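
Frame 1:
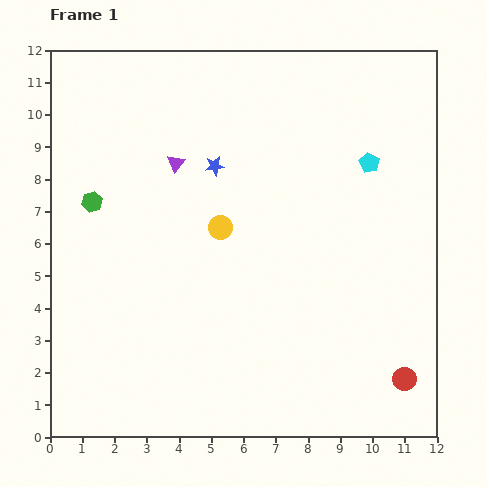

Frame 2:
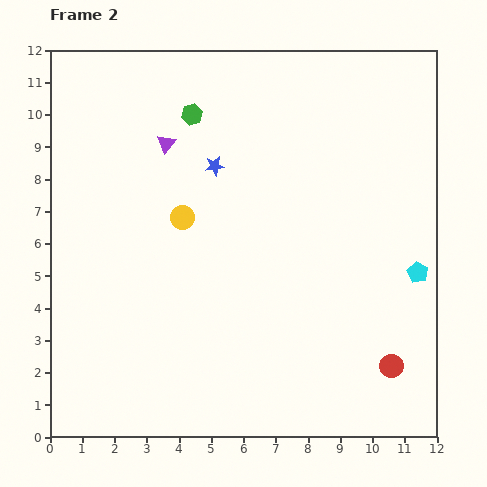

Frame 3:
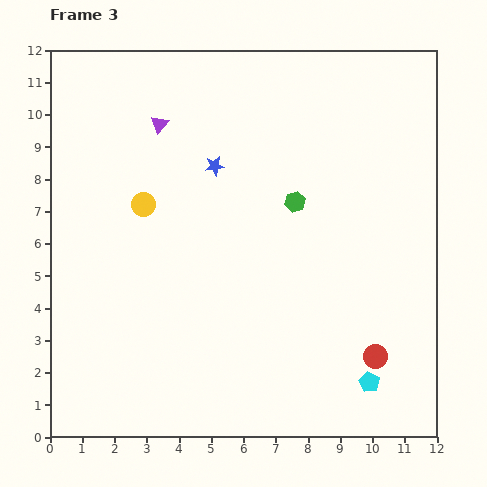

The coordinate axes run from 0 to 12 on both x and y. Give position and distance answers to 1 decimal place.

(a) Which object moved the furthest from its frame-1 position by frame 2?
the green hexagon

(moved 4.1; next 3.7)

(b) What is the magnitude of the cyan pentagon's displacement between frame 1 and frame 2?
3.7

The cyan pentagon moved from (9.9, 8.5) to (11.4, 5.1), a distance of √(1.5² + 3.4²) ≈ 3.7.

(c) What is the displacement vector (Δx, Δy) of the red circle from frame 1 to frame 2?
(-0.4, 0.4)

The red circle was at (11.0, 1.8) in frame 1 and (10.6, 2.2) in frame 2.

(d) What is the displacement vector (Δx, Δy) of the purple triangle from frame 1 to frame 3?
(-0.5, 1.2)

The purple triangle was at (3.9, 8.5) in frame 1 and (3.4, 9.7) in frame 3.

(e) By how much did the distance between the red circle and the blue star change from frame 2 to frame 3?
-0.6

Distance in frame 2: 8.3. Distance in frame 3: 7.7.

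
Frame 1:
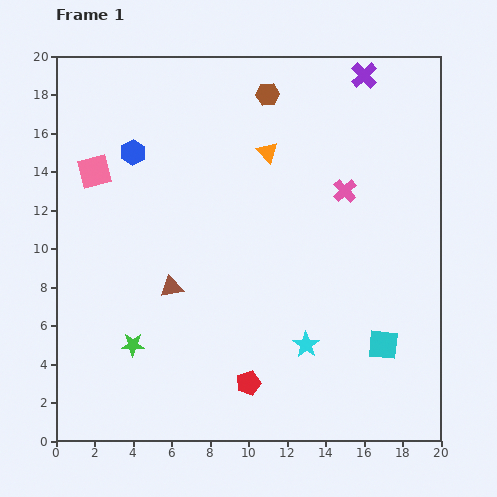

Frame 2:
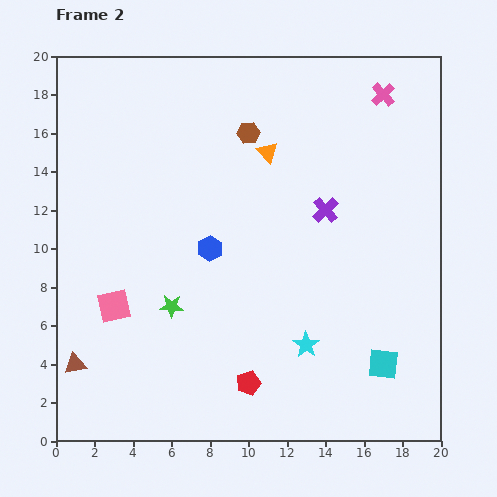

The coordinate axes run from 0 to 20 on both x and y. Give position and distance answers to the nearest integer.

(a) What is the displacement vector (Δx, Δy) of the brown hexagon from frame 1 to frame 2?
(-1, -2)

The brown hexagon was at (11, 18) in frame 1 and (10, 16) in frame 2.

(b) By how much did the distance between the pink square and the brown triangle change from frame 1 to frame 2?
-3

Distance in frame 1: 7. Distance in frame 2: 4.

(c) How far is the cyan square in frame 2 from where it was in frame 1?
1

The cyan square moved from (17, 5) to (17, 4), a distance of √(0² + 1²) ≈ 1.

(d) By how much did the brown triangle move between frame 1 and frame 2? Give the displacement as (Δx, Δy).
(-5, -4)

The brown triangle was at (6, 8) in frame 1 and (1, 4) in frame 2.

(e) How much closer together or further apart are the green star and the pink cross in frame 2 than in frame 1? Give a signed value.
+2

Distance in frame 1: 14. Distance in frame 2: 16.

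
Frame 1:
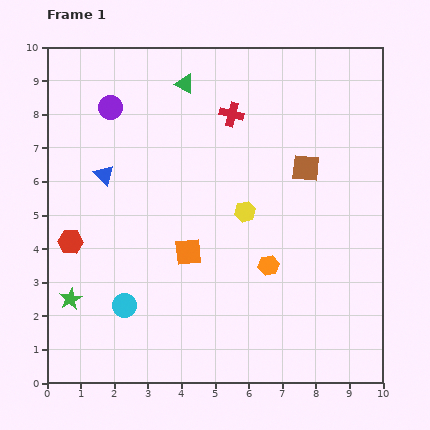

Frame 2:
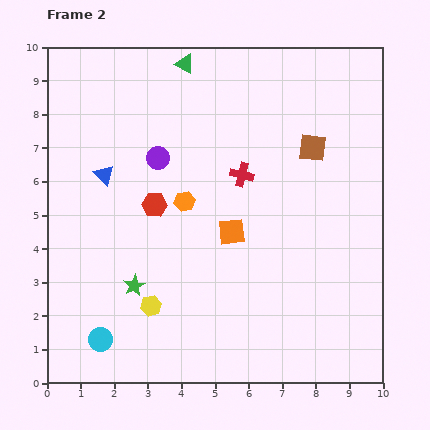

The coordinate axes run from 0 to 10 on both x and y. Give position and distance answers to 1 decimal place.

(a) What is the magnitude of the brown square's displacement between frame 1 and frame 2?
0.6

The brown square moved from (7.7, 6.4) to (7.9, 7.0), a distance of √(0.2² + 0.6²) ≈ 0.6.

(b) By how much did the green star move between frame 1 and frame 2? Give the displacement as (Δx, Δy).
(1.9, 0.4)

The green star was at (0.7, 2.5) in frame 1 and (2.6, 2.9) in frame 2.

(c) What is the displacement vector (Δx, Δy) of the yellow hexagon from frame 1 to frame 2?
(-2.8, -2.8)

The yellow hexagon was at (5.9, 5.1) in frame 1 and (3.1, 2.3) in frame 2.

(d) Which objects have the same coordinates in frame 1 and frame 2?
the blue triangle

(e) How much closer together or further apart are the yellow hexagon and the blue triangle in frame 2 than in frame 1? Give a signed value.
-0.2

Distance in frame 1: 4.3. Distance in frame 2: 4.1.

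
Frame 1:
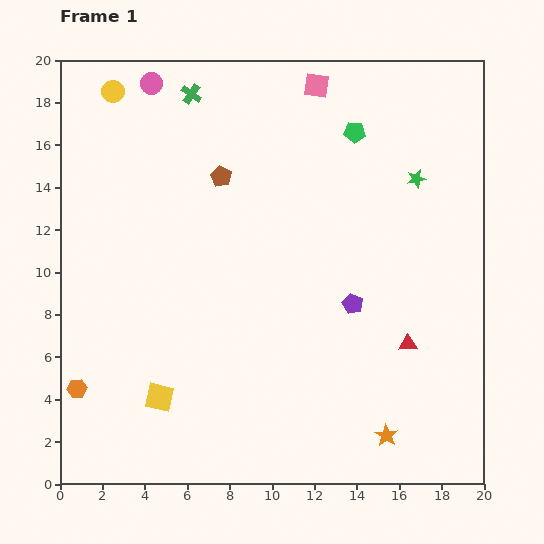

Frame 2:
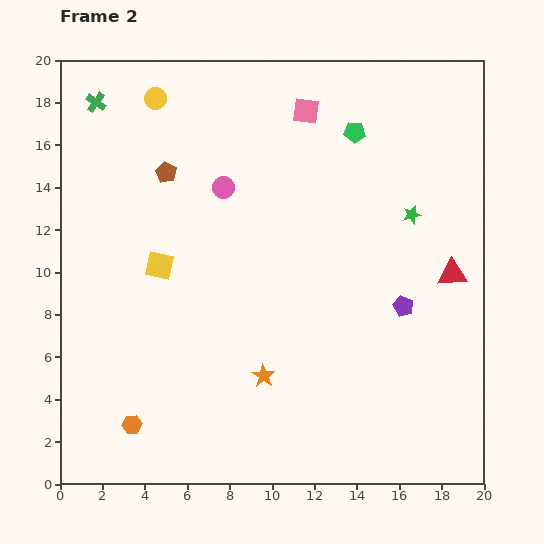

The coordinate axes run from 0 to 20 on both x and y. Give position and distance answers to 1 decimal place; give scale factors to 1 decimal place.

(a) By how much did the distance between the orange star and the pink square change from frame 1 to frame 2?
-4.1

Distance in frame 1: 16.8. Distance in frame 2: 12.7.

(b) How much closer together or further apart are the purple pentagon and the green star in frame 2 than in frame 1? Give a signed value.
-2.3

Distance in frame 1: 6.6. Distance in frame 2: 4.3.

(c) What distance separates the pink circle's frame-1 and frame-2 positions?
6.0

The pink circle moved from (4.3, 18.9) to (7.7, 14.0), a distance of √(3.4² + 4.9²) ≈ 6.0.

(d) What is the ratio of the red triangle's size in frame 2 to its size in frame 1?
1.6×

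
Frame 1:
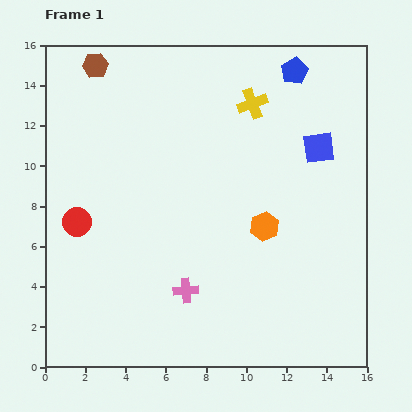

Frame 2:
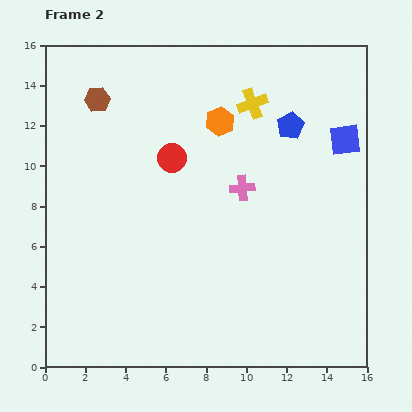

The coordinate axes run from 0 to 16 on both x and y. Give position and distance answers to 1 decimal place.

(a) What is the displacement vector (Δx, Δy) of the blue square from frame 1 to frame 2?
(1.3, 0.4)

The blue square was at (13.6, 10.9) in frame 1 and (14.9, 11.3) in frame 2.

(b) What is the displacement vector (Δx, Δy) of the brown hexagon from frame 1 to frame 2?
(0.1, -1.7)

The brown hexagon was at (2.5, 15.0) in frame 1 and (2.6, 13.3) in frame 2.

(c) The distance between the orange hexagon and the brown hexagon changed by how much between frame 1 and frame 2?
-5.4

Distance in frame 1: 11.6. Distance in frame 2: 6.2.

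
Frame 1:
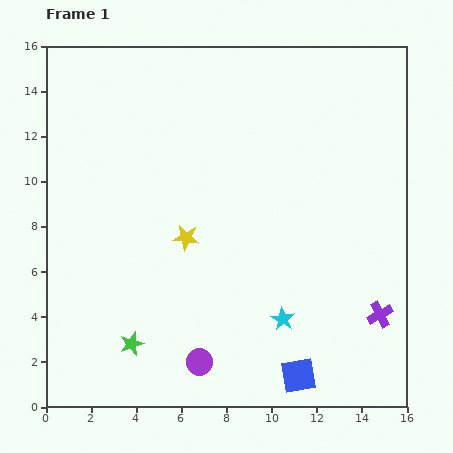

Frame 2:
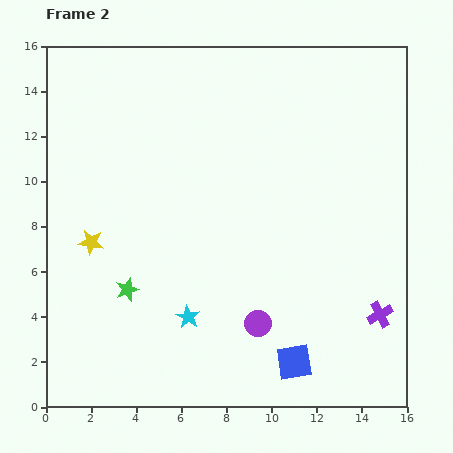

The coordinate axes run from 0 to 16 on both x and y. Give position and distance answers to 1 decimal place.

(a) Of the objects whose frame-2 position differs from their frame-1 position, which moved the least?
the blue square

(moved 0.6)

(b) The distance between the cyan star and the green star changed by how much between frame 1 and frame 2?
-3.8

Distance in frame 1: 6.8. Distance in frame 2: 3.0.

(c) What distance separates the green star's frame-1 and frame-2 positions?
2.4

The green star moved from (3.8, 2.8) to (3.6, 5.2), a distance of √(0.2² + 2.4²) ≈ 2.4.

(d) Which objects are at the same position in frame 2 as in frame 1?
the purple cross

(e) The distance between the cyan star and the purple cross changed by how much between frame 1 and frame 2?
+4.2

Distance in frame 1: 4.3. Distance in frame 2: 8.5.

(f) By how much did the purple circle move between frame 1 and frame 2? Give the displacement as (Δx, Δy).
(2.6, 1.7)

The purple circle was at (6.8, 2.0) in frame 1 and (9.4, 3.7) in frame 2.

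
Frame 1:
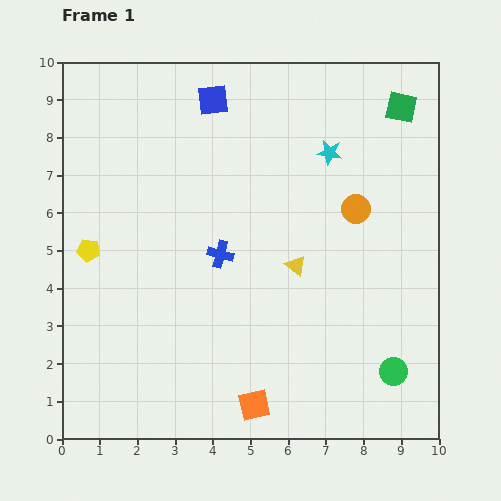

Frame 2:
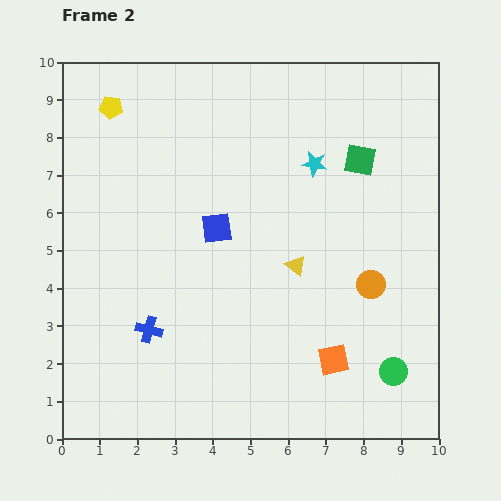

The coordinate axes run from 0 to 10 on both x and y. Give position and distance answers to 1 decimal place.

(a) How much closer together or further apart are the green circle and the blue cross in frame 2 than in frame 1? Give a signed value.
+1.1

Distance in frame 1: 5.5. Distance in frame 2: 6.6.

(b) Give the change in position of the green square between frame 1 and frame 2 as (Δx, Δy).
(-1.1, -1.4)

The green square was at (9.0, 8.8) in frame 1 and (7.9, 7.4) in frame 2.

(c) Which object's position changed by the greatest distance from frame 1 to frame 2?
the yellow pentagon

(moved 3.8; next 3.4)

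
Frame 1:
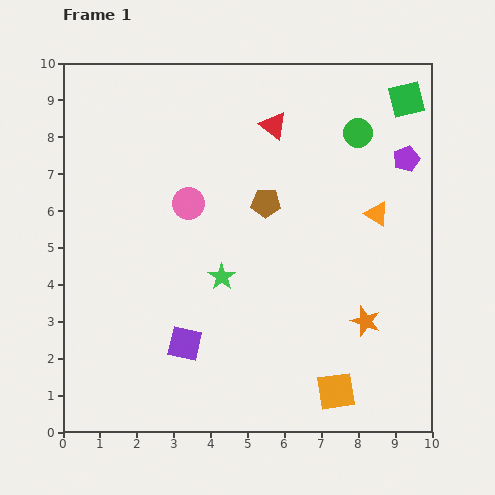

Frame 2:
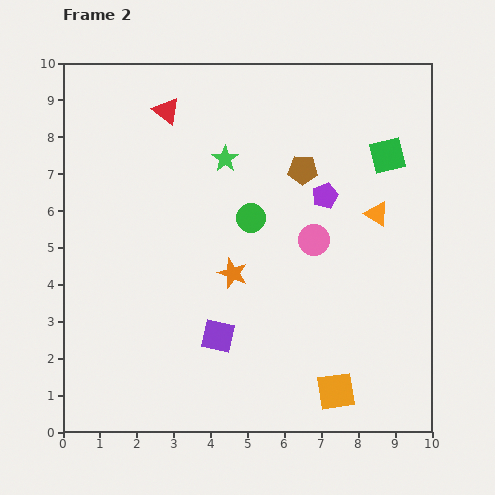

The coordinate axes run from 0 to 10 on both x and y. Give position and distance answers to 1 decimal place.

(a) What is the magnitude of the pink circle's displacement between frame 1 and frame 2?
3.5

The pink circle moved from (3.4, 6.2) to (6.8, 5.2), a distance of √(3.4² + 1.0²) ≈ 3.5.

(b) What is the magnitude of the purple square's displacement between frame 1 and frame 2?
0.9

The purple square moved from (3.3, 2.4) to (4.2, 2.6), a distance of √(0.9² + 0.2²) ≈ 0.9.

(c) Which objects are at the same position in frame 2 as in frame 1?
the orange triangle, the orange square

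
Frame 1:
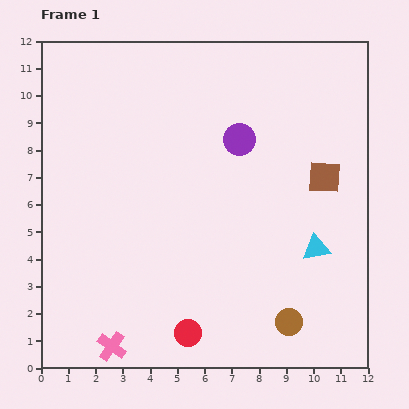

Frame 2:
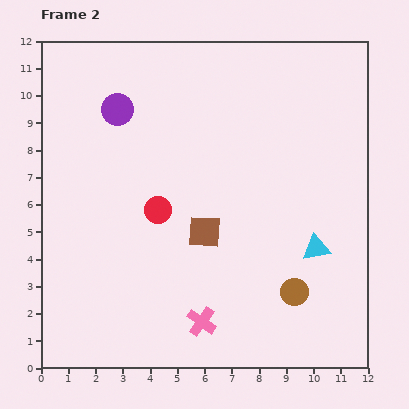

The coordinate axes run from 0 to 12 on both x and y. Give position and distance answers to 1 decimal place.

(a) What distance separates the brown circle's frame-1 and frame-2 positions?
1.1

The brown circle moved from (9.1, 1.7) to (9.3, 2.8), a distance of √(0.2² + 1.1²) ≈ 1.1.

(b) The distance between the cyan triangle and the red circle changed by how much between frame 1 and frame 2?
+0.4

Distance in frame 1: 5.6. Distance in frame 2: 6.0.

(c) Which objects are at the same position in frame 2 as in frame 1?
the cyan triangle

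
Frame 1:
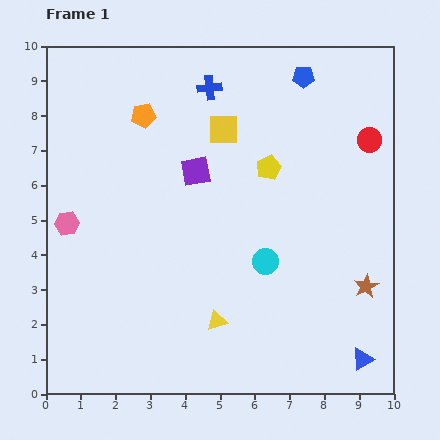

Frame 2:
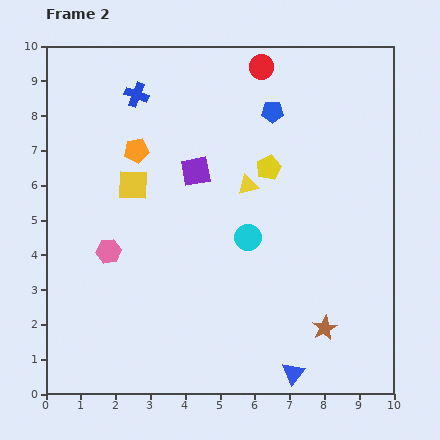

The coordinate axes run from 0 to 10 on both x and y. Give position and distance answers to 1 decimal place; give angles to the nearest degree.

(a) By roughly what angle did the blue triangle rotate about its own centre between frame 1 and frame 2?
21° counter-clockwise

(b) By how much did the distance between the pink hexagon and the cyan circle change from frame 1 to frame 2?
-1.8

Distance in frame 1: 5.8. Distance in frame 2: 4.0.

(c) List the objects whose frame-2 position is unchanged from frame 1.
the purple square, the yellow pentagon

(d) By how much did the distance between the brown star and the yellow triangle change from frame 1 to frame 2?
+0.3

Distance in frame 1: 4.4. Distance in frame 2: 4.7.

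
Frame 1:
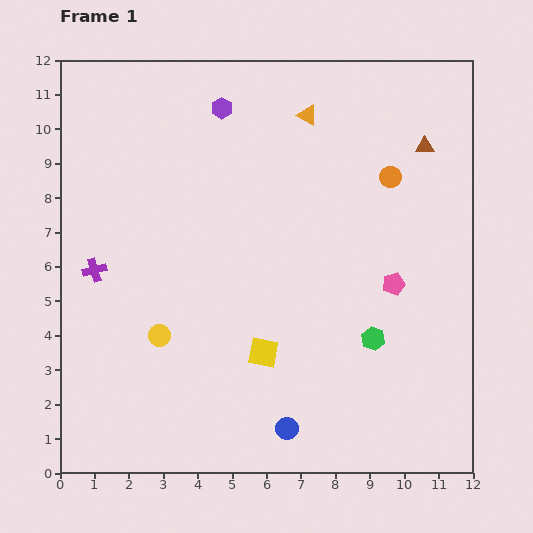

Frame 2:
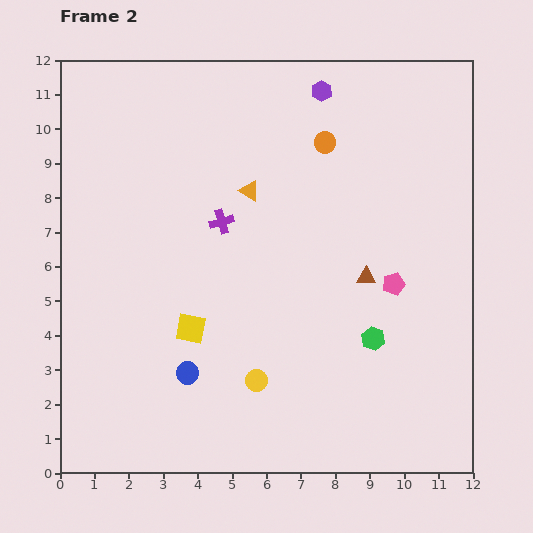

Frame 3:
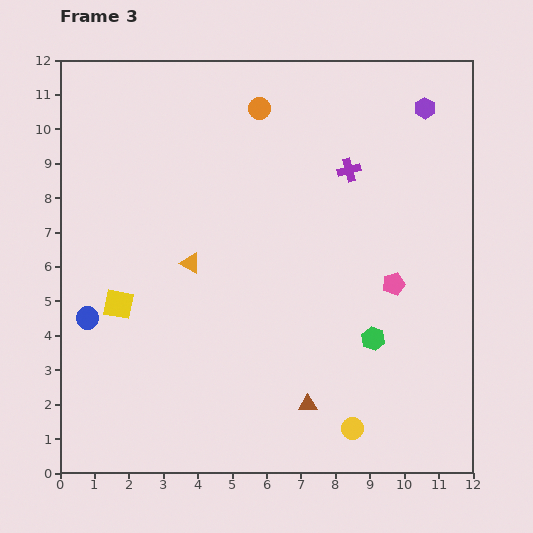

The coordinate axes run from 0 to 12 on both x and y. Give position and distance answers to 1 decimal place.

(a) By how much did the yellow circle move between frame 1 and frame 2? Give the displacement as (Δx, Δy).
(2.8, -1.3)

The yellow circle was at (2.9, 4.0) in frame 1 and (5.7, 2.7) in frame 2.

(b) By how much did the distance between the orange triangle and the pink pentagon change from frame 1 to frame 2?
-0.5

Distance in frame 1: 5.5. Distance in frame 2: 5.0.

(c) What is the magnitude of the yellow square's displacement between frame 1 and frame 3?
4.4

The yellow square moved from (5.9, 3.5) to (1.7, 4.9), a distance of √(4.2² + 1.4²) ≈ 4.4.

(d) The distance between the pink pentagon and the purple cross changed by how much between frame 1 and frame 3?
-5.2

Distance in frame 1: 8.7. Distance in frame 3: 3.5.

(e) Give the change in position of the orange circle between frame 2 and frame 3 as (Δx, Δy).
(-1.9, 1.0)

The orange circle was at (7.7, 9.6) in frame 2 and (5.8, 10.6) in frame 3.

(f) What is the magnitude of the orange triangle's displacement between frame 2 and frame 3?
2.7

The orange triangle moved from (5.5, 8.2) to (3.8, 6.1), a distance of √(1.7² + 2.1²) ≈ 2.7.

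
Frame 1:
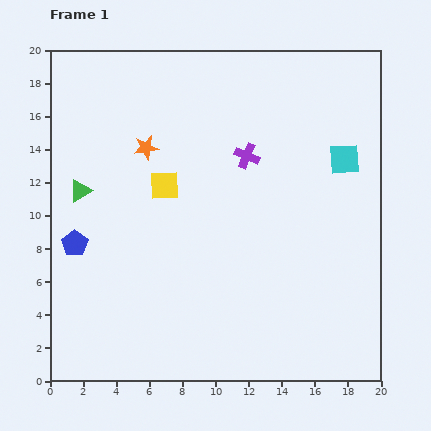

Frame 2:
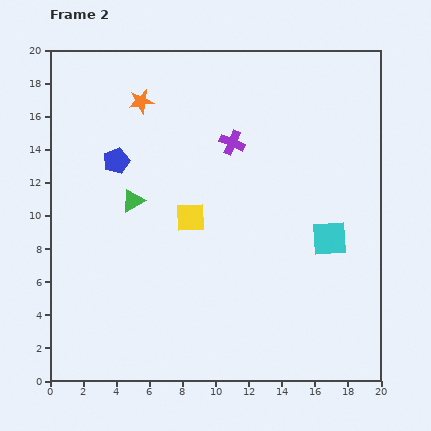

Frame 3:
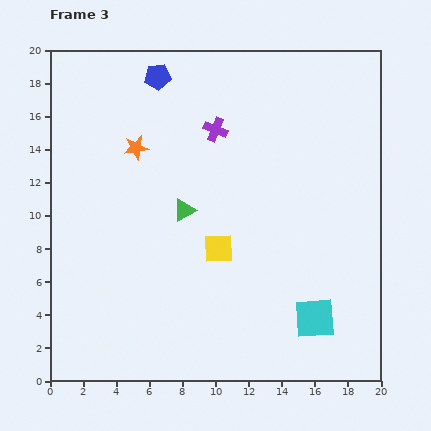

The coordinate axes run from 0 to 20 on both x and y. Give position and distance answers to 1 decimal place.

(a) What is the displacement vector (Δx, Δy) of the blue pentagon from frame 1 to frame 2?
(2.5, 5.0)

The blue pentagon was at (1.5, 8.3) in frame 1 and (4.0, 13.3) in frame 2.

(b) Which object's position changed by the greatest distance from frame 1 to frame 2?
the blue pentagon

(moved 5.6; next 4.9)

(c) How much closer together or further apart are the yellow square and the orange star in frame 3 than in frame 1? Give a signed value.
+5.4

Distance in frame 1: 2.5. Distance in frame 3: 7.9.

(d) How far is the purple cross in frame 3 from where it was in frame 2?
1.3

The purple cross moved from (11.0, 14.4) to (10.0, 15.2), a distance of √(1.0² + 0.8²) ≈ 1.3.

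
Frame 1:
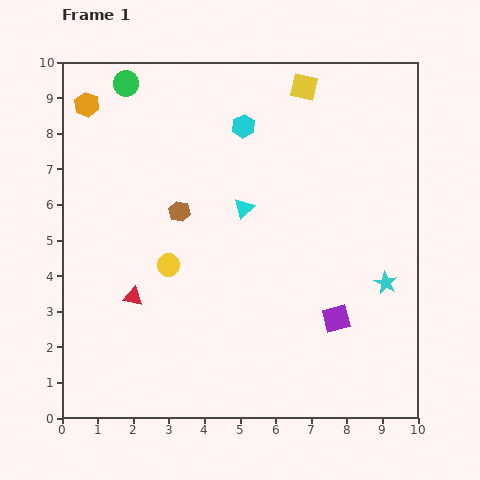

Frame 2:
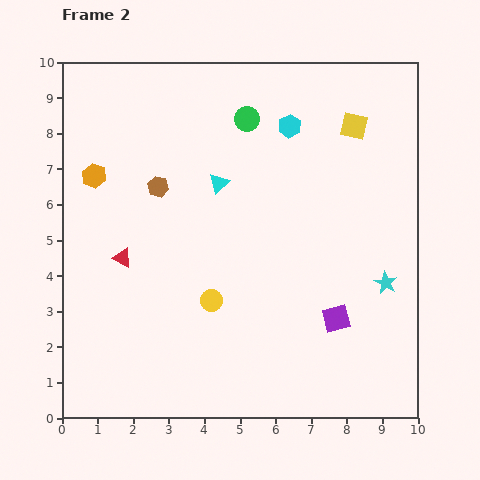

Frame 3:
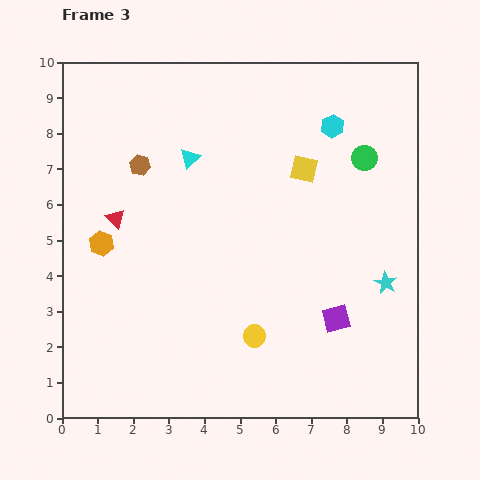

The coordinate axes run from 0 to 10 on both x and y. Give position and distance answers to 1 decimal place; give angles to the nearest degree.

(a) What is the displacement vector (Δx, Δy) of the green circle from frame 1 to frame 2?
(3.4, -1.0)

The green circle was at (1.8, 9.4) in frame 1 and (5.2, 8.4) in frame 2.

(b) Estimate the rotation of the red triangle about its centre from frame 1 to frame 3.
31° clockwise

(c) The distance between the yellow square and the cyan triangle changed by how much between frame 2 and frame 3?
-0.9

Distance in frame 2: 4.1. Distance in frame 3: 3.2.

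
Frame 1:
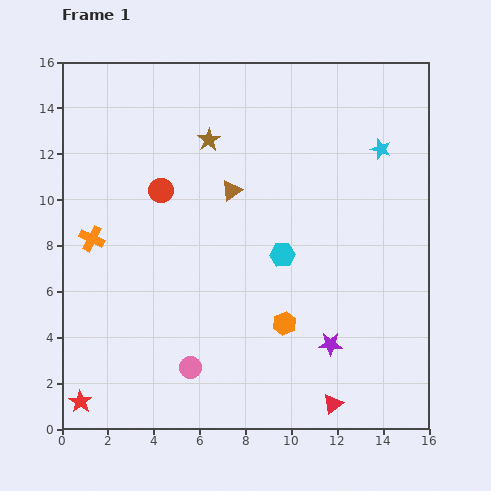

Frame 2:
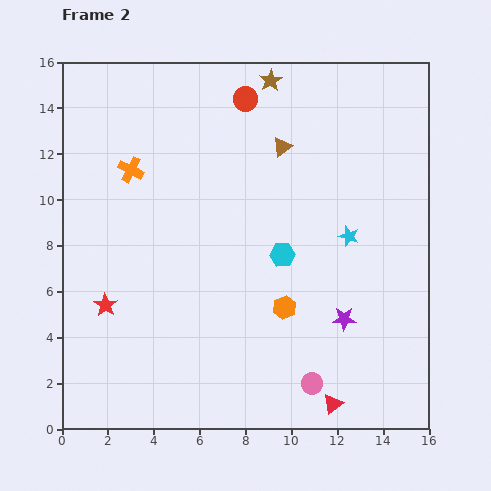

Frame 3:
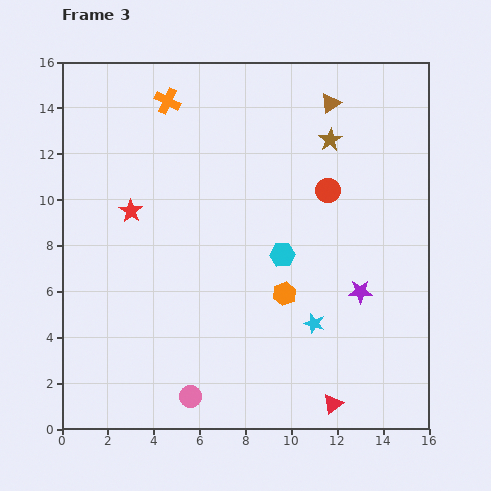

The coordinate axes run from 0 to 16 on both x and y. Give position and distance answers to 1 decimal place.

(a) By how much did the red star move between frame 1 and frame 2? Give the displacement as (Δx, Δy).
(1.1, 4.2)

The red star was at (0.8, 1.2) in frame 1 and (1.9, 5.4) in frame 2.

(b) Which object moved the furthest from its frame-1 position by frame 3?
the red star

(moved 8.6; next 8.1)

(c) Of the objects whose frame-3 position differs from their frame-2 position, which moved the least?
the orange hexagon

(moved 0.6)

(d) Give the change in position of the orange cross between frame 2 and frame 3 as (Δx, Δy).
(1.6, 3.0)

The orange cross was at (3.0, 11.3) in frame 2 and (4.6, 14.3) in frame 3.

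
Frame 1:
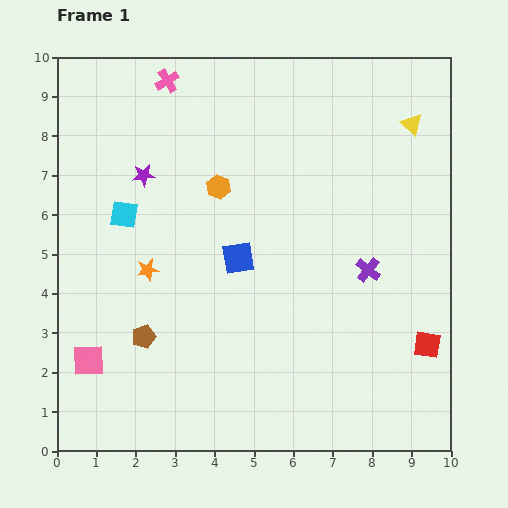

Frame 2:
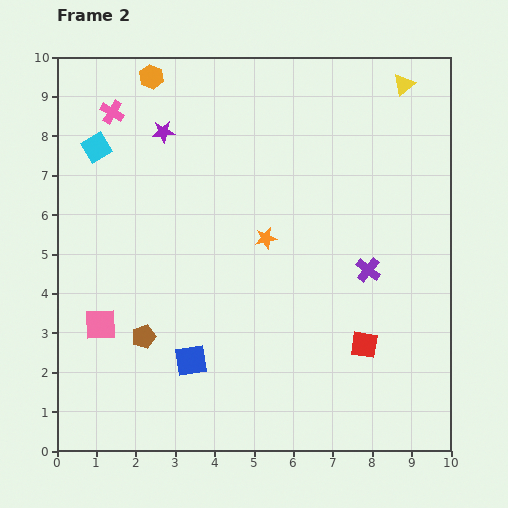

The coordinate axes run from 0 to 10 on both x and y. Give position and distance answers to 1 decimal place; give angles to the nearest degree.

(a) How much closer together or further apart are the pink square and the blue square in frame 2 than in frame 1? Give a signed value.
-2.1

Distance in frame 1: 4.6. Distance in frame 2: 2.5.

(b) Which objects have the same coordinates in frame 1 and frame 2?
the purple cross, the brown pentagon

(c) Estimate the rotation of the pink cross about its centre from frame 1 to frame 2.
28° counter-clockwise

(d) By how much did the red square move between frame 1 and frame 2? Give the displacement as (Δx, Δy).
(-1.6, 0.0)

The red square was at (9.4, 2.7) in frame 1 and (7.8, 2.7) in frame 2.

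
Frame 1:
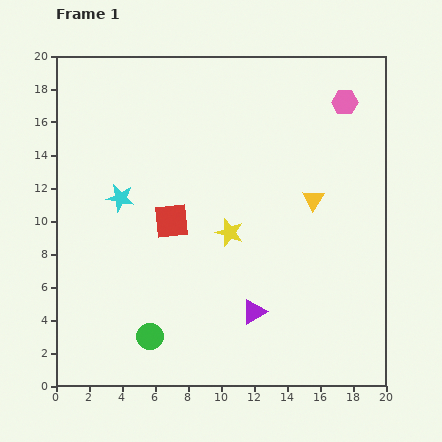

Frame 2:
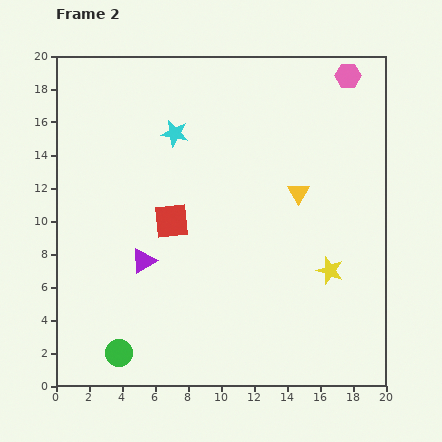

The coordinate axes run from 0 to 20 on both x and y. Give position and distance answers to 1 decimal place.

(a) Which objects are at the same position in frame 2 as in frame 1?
the red square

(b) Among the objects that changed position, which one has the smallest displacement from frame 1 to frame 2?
the yellow triangle

(moved 1.0)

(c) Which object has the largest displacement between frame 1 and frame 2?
the purple triangle

(moved 7.4; next 6.5)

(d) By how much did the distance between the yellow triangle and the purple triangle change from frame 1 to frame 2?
+2.6

Distance in frame 1: 7.7. Distance in frame 2: 10.3.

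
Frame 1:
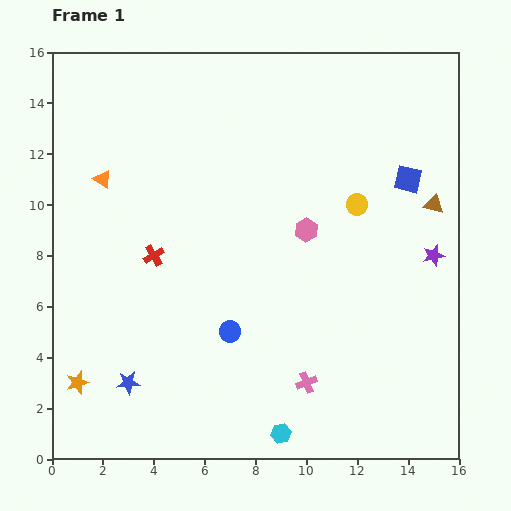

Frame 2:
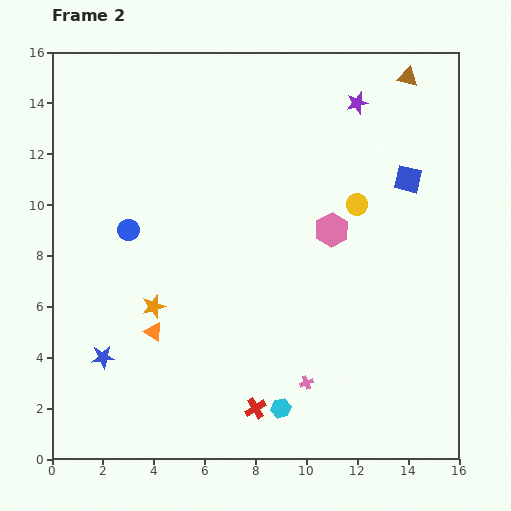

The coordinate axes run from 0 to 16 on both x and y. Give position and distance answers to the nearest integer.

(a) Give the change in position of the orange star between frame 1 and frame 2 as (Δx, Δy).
(3, 3)

The orange star was at (1, 3) in frame 1 and (4, 6) in frame 2.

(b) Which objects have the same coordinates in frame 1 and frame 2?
the yellow circle, the pink cross, the blue square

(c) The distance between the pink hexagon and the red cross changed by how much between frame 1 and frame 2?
+2

Distance in frame 1: 6. Distance in frame 2: 8.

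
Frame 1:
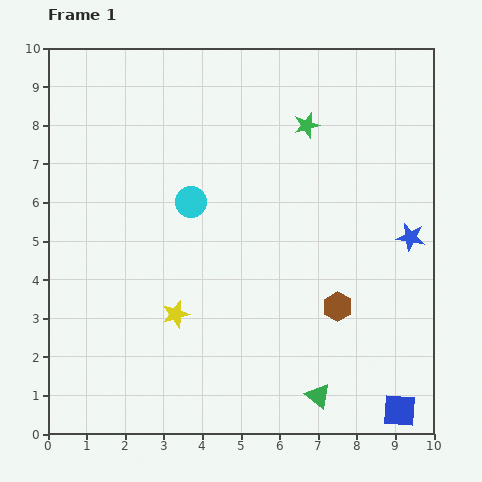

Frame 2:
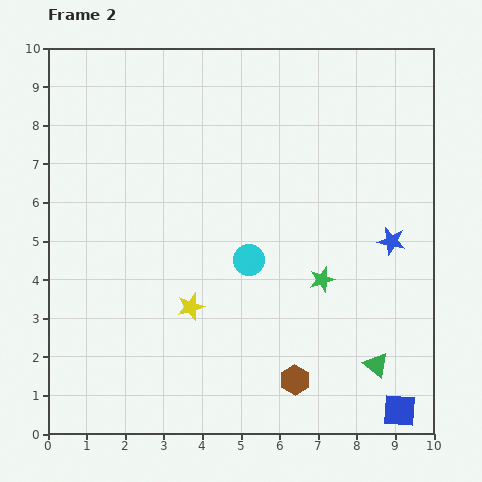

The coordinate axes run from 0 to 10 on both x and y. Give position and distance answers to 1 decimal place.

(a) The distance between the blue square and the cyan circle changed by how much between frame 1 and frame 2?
-2.1

Distance in frame 1: 7.6. Distance in frame 2: 5.5.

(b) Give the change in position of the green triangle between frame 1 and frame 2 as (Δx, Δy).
(1.5, 0.8)

The green triangle was at (7.0, 1.0) in frame 1 and (8.5, 1.8) in frame 2.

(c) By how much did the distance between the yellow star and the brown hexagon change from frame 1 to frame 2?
-0.9

Distance in frame 1: 4.2. Distance in frame 2: 3.3.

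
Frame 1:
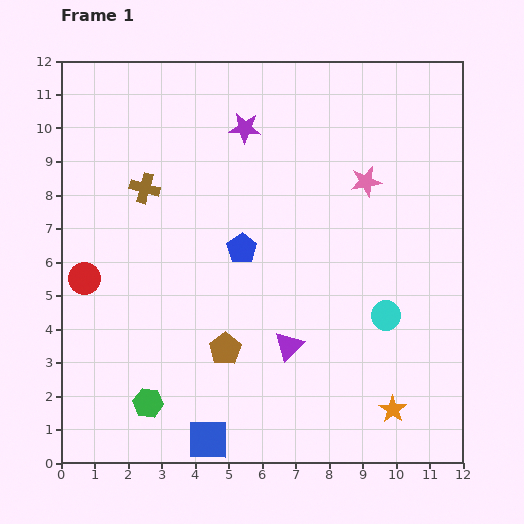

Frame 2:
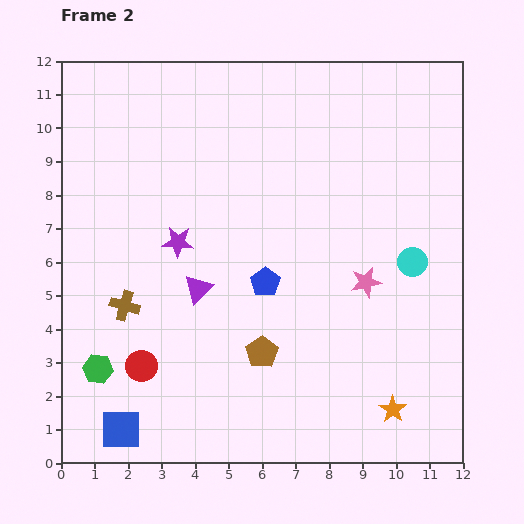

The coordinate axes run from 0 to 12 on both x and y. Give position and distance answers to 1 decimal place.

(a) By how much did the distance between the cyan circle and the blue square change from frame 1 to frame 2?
+3.5

Distance in frame 1: 6.5. Distance in frame 2: 10.0.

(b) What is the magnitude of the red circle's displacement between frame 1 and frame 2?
3.1

The red circle moved from (0.7, 5.5) to (2.4, 2.9), a distance of √(1.7² + 2.6²) ≈ 3.1.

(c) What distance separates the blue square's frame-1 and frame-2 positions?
2.6

The blue square moved from (4.4, 0.7) to (1.8, 1.0), a distance of √(2.6² + 0.3²) ≈ 2.6.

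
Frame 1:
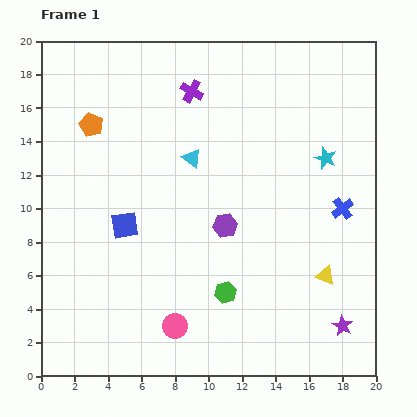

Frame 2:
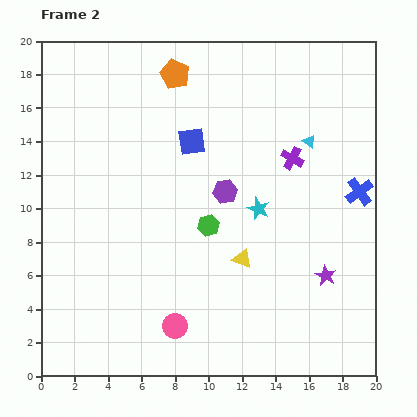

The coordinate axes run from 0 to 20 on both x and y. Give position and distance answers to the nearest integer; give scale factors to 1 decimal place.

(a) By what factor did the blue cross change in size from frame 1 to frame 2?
1.3×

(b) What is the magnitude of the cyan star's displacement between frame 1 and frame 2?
5

The cyan star moved from (17, 13) to (13, 10), a distance of √(4² + 3²) ≈ 5.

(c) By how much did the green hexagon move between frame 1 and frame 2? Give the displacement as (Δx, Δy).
(-1, 4)

The green hexagon was at (11, 5) in frame 1 and (10, 9) in frame 2.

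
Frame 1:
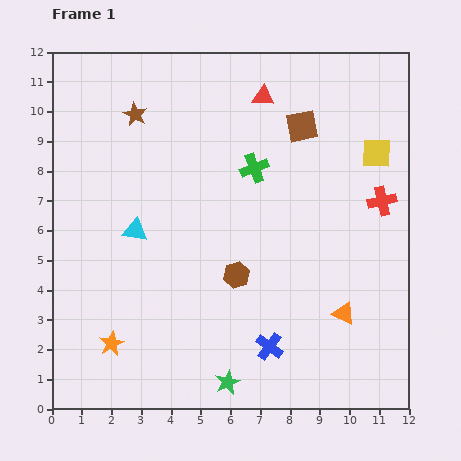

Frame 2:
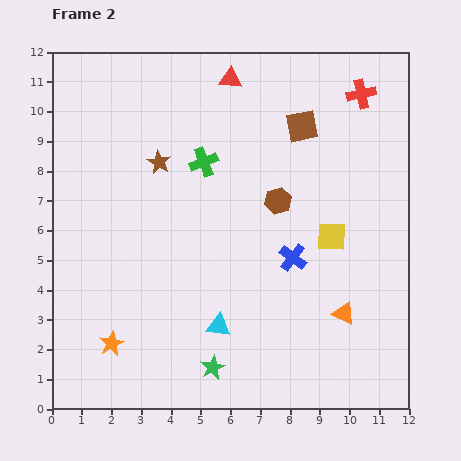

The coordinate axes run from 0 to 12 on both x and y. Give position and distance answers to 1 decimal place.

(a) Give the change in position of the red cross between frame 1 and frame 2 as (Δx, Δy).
(-0.7, 3.6)

The red cross was at (11.1, 7.0) in frame 1 and (10.4, 10.6) in frame 2.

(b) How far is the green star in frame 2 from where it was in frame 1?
0.7

The green star moved from (5.9, 0.9) to (5.4, 1.4), a distance of √(0.5² + 0.5²) ≈ 0.7.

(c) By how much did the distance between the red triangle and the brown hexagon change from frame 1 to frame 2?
-1.7

Distance in frame 1: 6.1. Distance in frame 2: 4.4.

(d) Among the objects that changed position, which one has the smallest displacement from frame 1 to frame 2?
the green star

(moved 0.7)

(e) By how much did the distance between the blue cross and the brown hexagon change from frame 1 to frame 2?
-0.6

Distance in frame 1: 2.6. Distance in frame 2: 2.0.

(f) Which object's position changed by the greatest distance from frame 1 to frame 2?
the cyan triangle

(moved 4.3; next 3.7)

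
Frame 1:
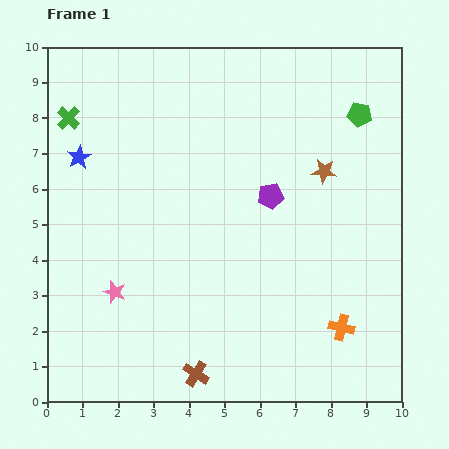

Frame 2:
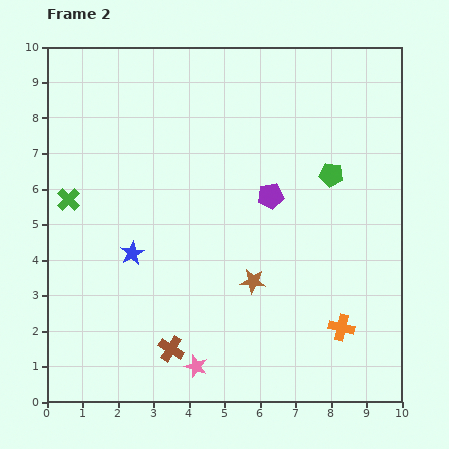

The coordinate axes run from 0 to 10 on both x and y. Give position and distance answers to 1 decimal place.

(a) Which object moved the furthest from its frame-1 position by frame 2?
the brown star

(moved 3.7; next 3.1)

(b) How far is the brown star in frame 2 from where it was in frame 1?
3.7

The brown star moved from (7.8, 6.5) to (5.8, 3.4), a distance of √(2.0² + 3.1²) ≈ 3.7.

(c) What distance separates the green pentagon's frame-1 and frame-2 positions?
1.9

The green pentagon moved from (8.8, 8.1) to (8.0, 6.4), a distance of √(0.8² + 1.7²) ≈ 1.9.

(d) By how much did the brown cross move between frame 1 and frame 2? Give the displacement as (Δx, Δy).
(-0.7, 0.7)

The brown cross was at (4.2, 0.8) in frame 1 and (3.5, 1.5) in frame 2.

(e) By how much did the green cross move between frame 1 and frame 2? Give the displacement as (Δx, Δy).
(0.0, -2.3)

The green cross was at (0.6, 8.0) in frame 1 and (0.6, 5.7) in frame 2.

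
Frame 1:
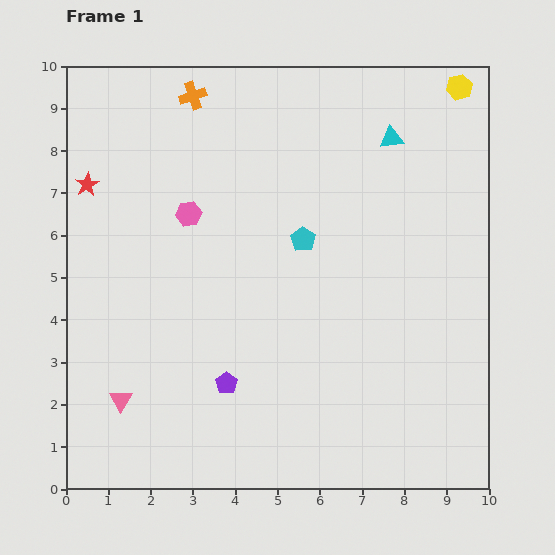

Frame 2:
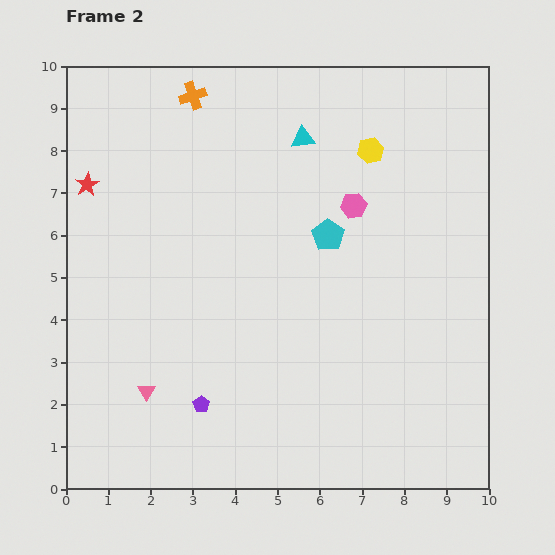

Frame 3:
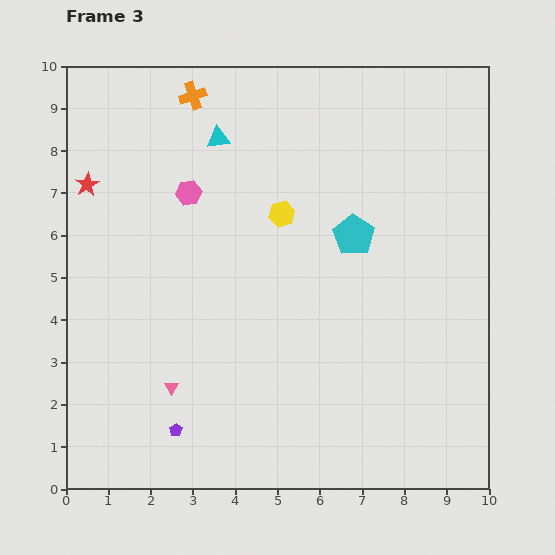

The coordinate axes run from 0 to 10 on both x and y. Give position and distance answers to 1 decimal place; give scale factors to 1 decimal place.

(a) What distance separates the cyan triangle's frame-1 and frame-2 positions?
2.1

The cyan triangle moved from (7.7, 8.3) to (5.6, 8.3), a distance of √(2.1² + 0.0²) ≈ 2.1.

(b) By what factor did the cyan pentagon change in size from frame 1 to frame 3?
1.7×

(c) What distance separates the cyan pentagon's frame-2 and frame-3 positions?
0.6

The cyan pentagon moved from (6.2, 6.0) to (6.8, 6.0), a distance of √(0.6² + 0.0²) ≈ 0.6.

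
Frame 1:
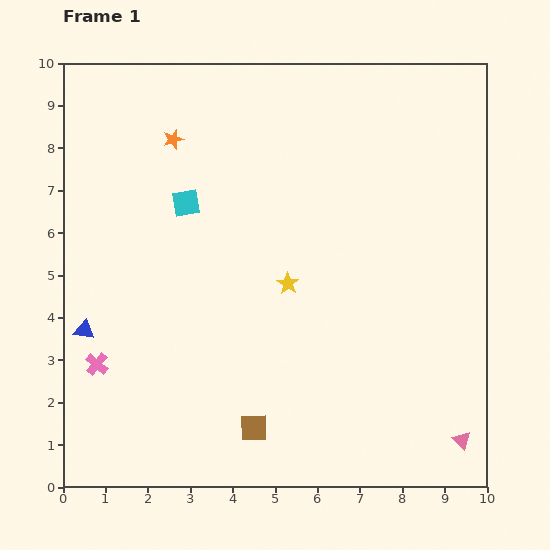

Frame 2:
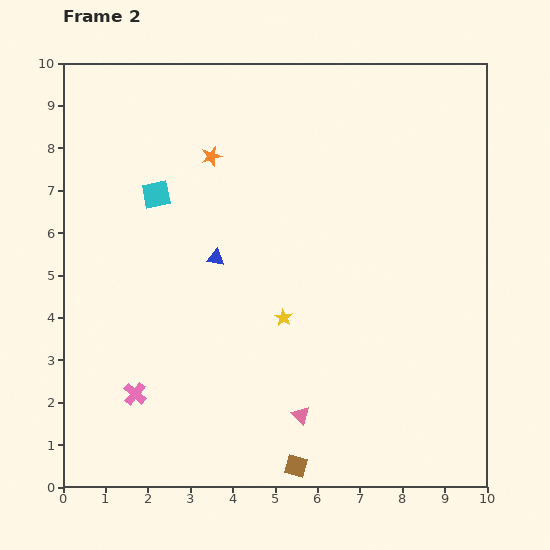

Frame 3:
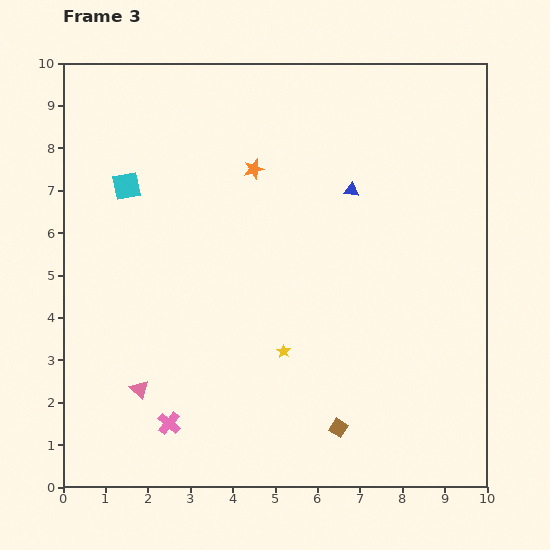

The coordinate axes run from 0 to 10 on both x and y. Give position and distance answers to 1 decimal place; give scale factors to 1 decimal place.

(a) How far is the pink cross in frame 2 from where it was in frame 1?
1.1

The pink cross moved from (0.8, 2.9) to (1.7, 2.2), a distance of √(0.9² + 0.7²) ≈ 1.1.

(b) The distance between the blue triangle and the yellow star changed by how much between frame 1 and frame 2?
-2.8

Distance in frame 1: 4.9. Distance in frame 2: 2.1.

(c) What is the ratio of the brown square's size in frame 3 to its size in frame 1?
0.6×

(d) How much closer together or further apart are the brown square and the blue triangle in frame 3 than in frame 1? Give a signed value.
+1.0

Distance in frame 1: 4.6. Distance in frame 3: 5.6.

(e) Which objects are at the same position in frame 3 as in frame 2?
none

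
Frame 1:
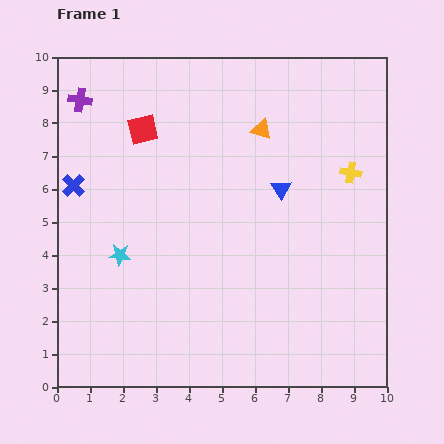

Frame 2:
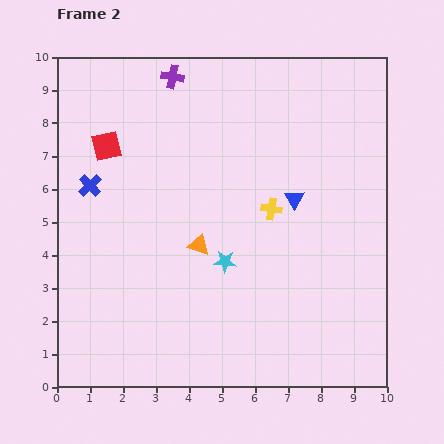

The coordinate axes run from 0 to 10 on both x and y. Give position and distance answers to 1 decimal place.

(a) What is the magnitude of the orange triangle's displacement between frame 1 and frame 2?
4.0

The orange triangle moved from (6.2, 7.8) to (4.3, 4.3), a distance of √(1.9² + 3.5²) ≈ 4.0.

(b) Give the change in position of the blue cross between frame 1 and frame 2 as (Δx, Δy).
(0.5, 0.0)

The blue cross was at (0.5, 6.1) in frame 1 and (1.0, 6.1) in frame 2.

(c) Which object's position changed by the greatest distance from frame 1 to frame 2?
the orange triangle

(moved 4.0; next 3.2)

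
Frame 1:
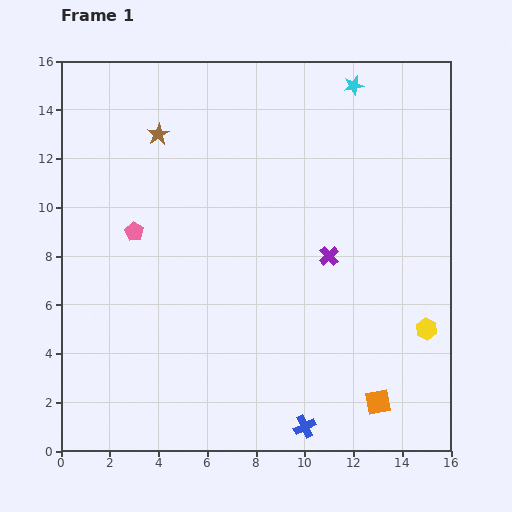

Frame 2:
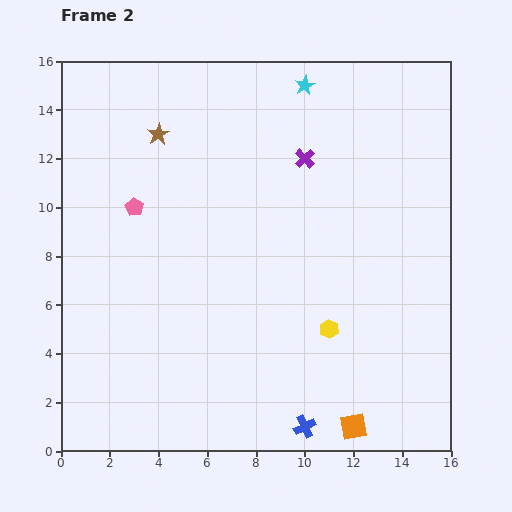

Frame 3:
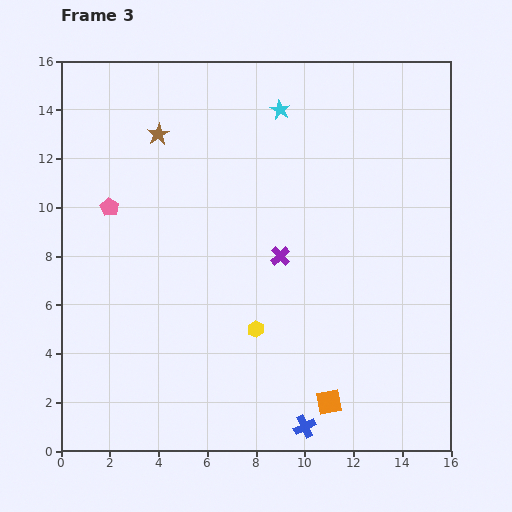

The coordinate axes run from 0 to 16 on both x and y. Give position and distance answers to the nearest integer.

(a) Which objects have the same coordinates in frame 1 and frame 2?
the blue cross, the brown star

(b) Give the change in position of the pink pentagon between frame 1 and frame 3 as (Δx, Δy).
(-1, 1)

The pink pentagon was at (3, 9) in frame 1 and (2, 10) in frame 3.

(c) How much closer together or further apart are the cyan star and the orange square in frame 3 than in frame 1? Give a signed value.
-1

Distance in frame 1: 13. Distance in frame 3: 12.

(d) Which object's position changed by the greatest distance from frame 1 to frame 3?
the yellow hexagon

(moved 7; next 3)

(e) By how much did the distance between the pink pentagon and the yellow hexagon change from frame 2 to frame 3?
-1

Distance in frame 2: 9. Distance in frame 3: 8.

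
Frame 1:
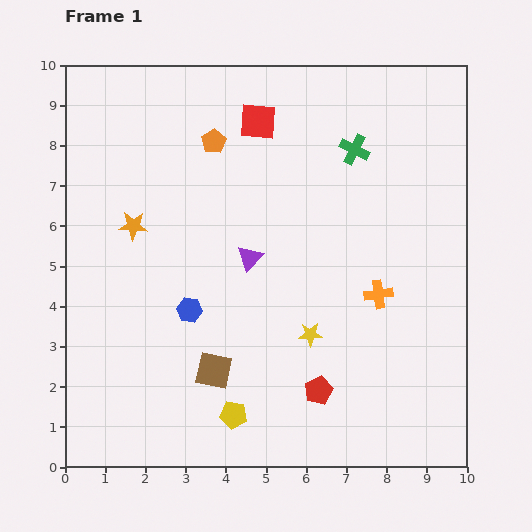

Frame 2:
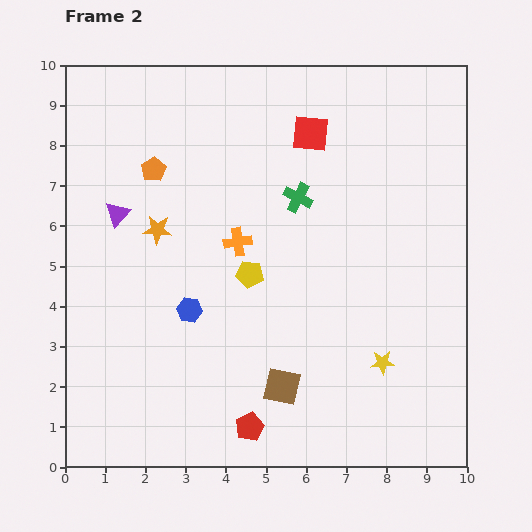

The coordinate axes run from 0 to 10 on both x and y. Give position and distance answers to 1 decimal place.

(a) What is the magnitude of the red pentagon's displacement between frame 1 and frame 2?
1.9

The red pentagon moved from (6.3, 1.9) to (4.6, 1.0), a distance of √(1.7² + 0.9²) ≈ 1.9.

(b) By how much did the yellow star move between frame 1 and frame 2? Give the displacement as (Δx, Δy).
(1.8, -0.7)

The yellow star was at (6.1, 3.3) in frame 1 and (7.9, 2.6) in frame 2.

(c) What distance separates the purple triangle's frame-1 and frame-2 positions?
3.5

The purple triangle moved from (4.6, 5.2) to (1.3, 6.3), a distance of √(3.3² + 1.1²) ≈ 3.5.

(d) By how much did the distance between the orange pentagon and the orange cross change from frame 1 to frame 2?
-2.8

Distance in frame 1: 5.6. Distance in frame 2: 2.8.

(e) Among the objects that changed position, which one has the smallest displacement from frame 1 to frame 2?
the orange star

(moved 0.6)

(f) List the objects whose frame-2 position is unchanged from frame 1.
the blue hexagon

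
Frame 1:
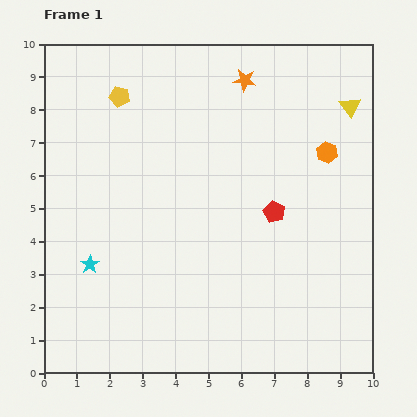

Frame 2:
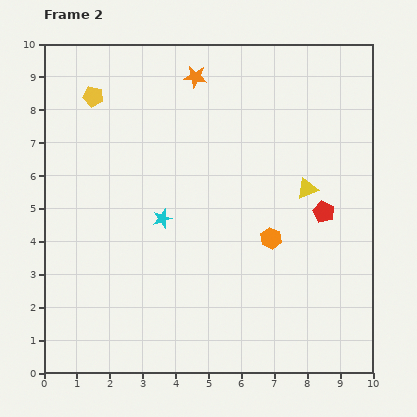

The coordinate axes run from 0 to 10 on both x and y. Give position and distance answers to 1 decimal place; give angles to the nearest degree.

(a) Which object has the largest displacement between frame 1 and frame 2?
the orange hexagon

(moved 3.1; next 2.8)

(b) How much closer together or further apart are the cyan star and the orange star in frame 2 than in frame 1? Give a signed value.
-2.9

Distance in frame 1: 7.3. Distance in frame 2: 4.4.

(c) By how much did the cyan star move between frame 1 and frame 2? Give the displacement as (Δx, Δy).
(2.2, 1.4)

The cyan star was at (1.4, 3.3) in frame 1 and (3.6, 4.7) in frame 2.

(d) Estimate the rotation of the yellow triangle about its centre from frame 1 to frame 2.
42° clockwise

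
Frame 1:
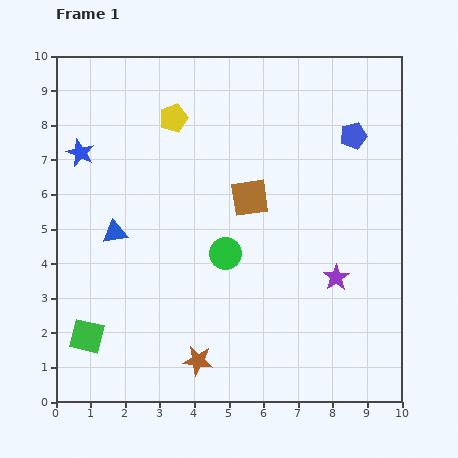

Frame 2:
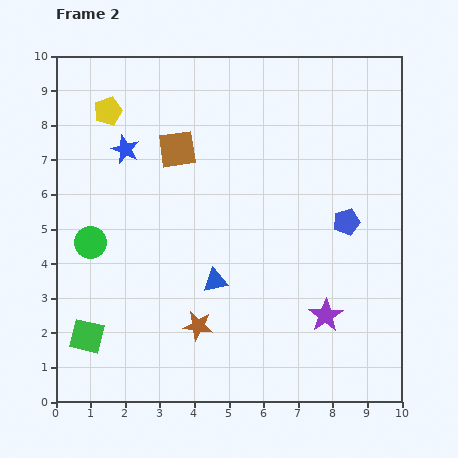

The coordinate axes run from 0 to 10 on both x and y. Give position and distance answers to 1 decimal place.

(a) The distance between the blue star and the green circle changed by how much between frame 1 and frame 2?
-2.2

Distance in frame 1: 5.1. Distance in frame 2: 2.9.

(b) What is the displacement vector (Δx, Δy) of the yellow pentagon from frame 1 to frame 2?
(-1.9, 0.2)

The yellow pentagon was at (3.4, 8.2) in frame 1 and (1.5, 8.4) in frame 2.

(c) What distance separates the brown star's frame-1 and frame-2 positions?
1.0

The brown star moved from (4.1, 1.2) to (4.1, 2.2), a distance of √(0.0² + 1.0²) ≈ 1.0.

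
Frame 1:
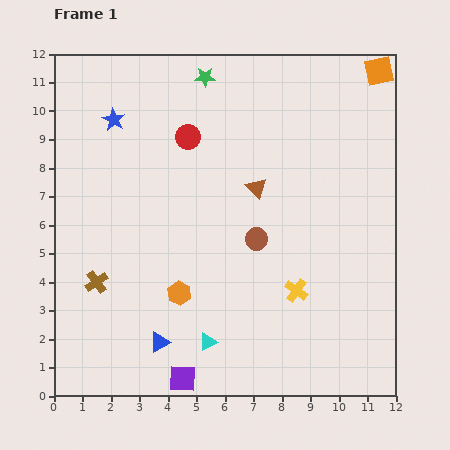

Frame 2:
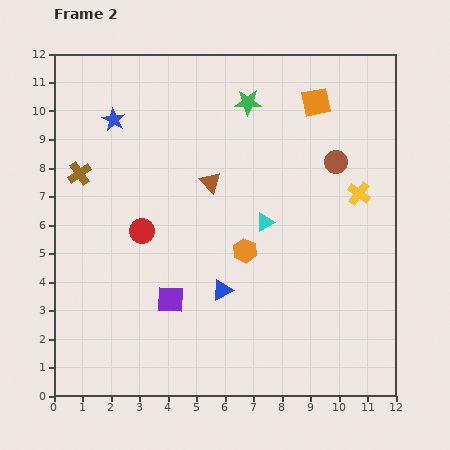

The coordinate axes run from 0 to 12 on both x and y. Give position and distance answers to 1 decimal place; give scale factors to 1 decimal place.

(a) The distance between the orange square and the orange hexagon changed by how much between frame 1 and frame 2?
-4.7

Distance in frame 1: 10.5. Distance in frame 2: 5.8.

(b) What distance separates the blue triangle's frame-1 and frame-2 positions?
2.8

The blue triangle moved from (3.7, 1.9) to (5.9, 3.7), a distance of √(2.2² + 1.8²) ≈ 2.8.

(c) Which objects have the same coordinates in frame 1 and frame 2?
the blue star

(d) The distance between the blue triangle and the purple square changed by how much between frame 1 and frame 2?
+0.3

Distance in frame 1: 1.5. Distance in frame 2: 1.8.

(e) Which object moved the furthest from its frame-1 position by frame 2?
the cyan triangle

(moved 4.7; next 4.0)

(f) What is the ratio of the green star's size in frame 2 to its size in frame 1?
1.3×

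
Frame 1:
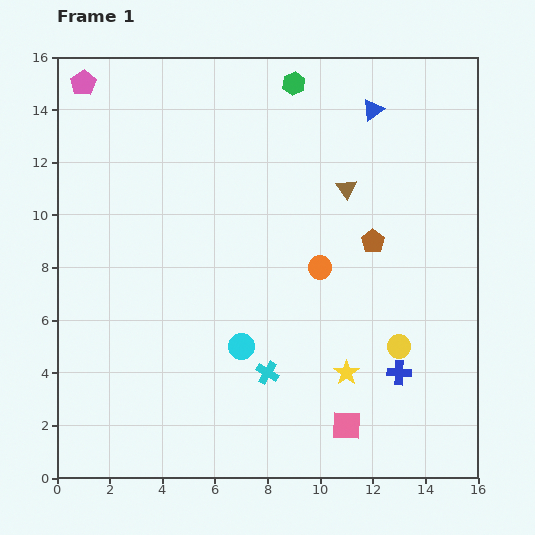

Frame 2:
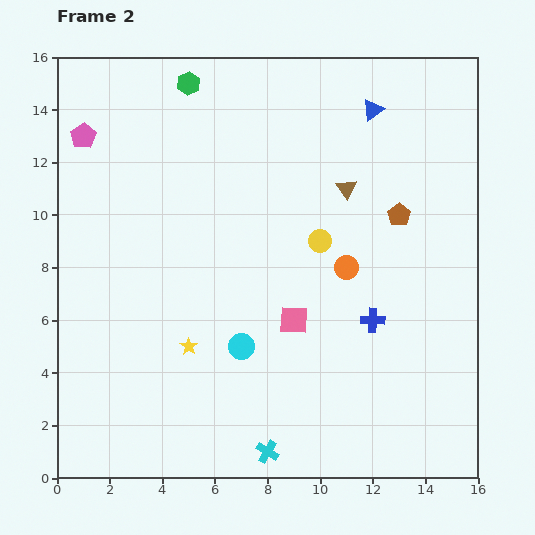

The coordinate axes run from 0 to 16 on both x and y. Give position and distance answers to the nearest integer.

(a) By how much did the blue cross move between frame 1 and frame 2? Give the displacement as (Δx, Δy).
(-1, 2)

The blue cross was at (13, 4) in frame 1 and (12, 6) in frame 2.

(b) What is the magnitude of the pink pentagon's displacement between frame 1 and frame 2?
2

The pink pentagon moved from (1, 15) to (1, 13), a distance of √(0² + 2²) ≈ 2.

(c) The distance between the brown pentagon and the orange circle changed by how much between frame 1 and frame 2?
+1

Distance in frame 1: 2. Distance in frame 2: 3.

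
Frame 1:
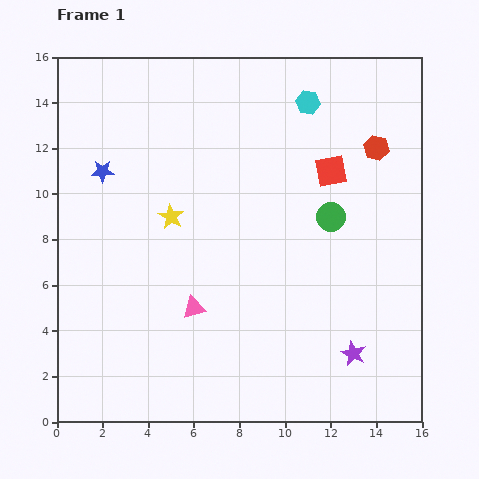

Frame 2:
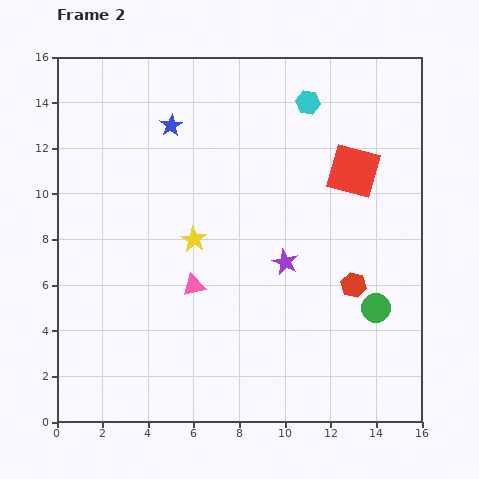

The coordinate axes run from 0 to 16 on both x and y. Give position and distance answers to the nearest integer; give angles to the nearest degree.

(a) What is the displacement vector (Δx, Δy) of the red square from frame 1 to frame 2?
(1, 0)

The red square was at (12, 11) in frame 1 and (13, 11) in frame 2.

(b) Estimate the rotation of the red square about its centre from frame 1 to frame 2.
26° clockwise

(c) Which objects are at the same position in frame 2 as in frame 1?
the cyan hexagon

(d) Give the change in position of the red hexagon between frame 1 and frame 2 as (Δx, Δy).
(-1, -6)

The red hexagon was at (14, 12) in frame 1 and (13, 6) in frame 2.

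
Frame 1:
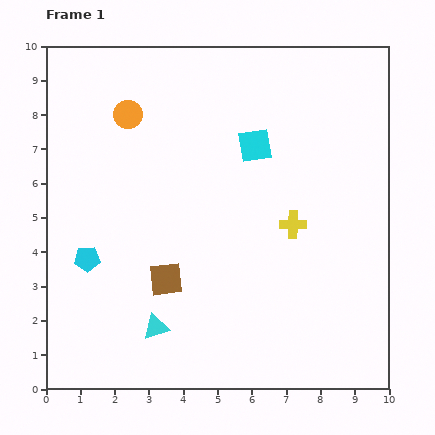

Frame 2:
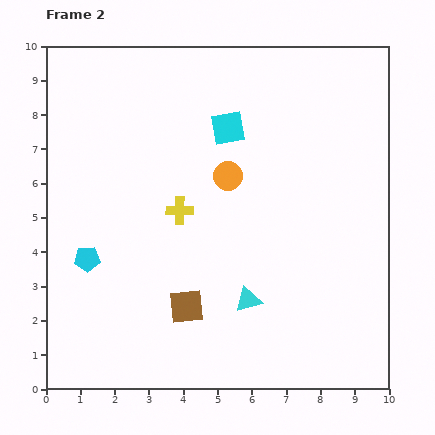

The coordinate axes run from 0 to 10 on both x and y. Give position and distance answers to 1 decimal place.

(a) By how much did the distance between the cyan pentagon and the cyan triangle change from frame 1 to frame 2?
+2.1

Distance in frame 1: 2.8. Distance in frame 2: 4.9.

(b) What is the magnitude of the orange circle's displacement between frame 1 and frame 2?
3.4

The orange circle moved from (2.4, 8.0) to (5.3, 6.2), a distance of √(2.9² + 1.8²) ≈ 3.4.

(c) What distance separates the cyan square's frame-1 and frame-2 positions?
0.9

The cyan square moved from (6.1, 7.1) to (5.3, 7.6), a distance of √(0.8² + 0.5²) ≈ 0.9.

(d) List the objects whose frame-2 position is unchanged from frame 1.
the cyan pentagon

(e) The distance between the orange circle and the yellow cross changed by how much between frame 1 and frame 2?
-4.1

Distance in frame 1: 5.8. Distance in frame 2: 1.7.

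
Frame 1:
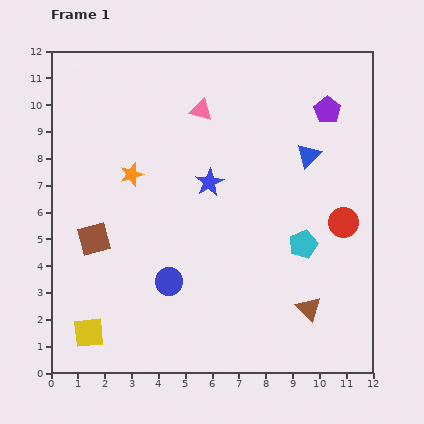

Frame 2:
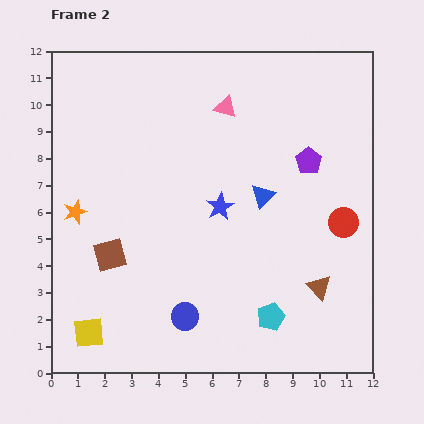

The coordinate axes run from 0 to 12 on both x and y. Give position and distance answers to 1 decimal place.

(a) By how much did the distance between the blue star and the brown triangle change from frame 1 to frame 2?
-1.2

Distance in frame 1: 6.0. Distance in frame 2: 4.8.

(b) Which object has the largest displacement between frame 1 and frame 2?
the cyan pentagon

(moved 3.0; next 2.5)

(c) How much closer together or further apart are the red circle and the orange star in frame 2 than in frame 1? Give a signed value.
+1.9

Distance in frame 1: 8.1. Distance in frame 2: 10.0.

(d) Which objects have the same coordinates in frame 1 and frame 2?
the red circle, the yellow square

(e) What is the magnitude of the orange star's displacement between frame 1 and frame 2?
2.5

The orange star moved from (3.0, 7.4) to (0.9, 6.0), a distance of √(2.1² + 1.4²) ≈ 2.5.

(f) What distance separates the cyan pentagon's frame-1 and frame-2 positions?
3.0

The cyan pentagon moved from (9.4, 4.8) to (8.2, 2.1), a distance of √(1.2² + 2.7²) ≈ 3.0.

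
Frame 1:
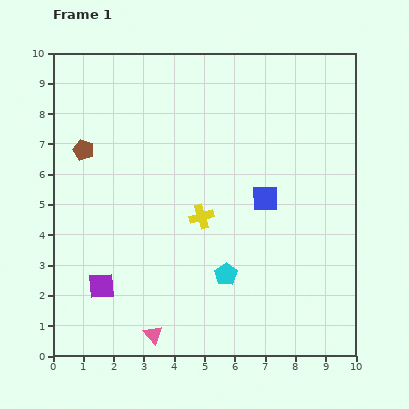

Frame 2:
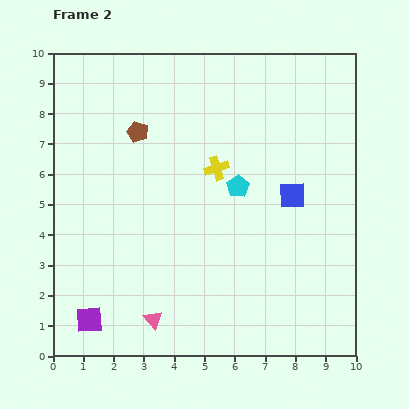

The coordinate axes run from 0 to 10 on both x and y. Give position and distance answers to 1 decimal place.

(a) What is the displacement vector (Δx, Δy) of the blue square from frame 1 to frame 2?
(0.9, 0.1)

The blue square was at (7.0, 5.2) in frame 1 and (7.9, 5.3) in frame 2.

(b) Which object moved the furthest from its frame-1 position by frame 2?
the cyan pentagon

(moved 2.9; next 1.9)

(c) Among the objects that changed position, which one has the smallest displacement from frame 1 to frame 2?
the pink triangle

(moved 0.5)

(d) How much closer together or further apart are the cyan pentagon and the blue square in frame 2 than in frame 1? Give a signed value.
-1.0

Distance in frame 1: 2.8. Distance in frame 2: 1.8.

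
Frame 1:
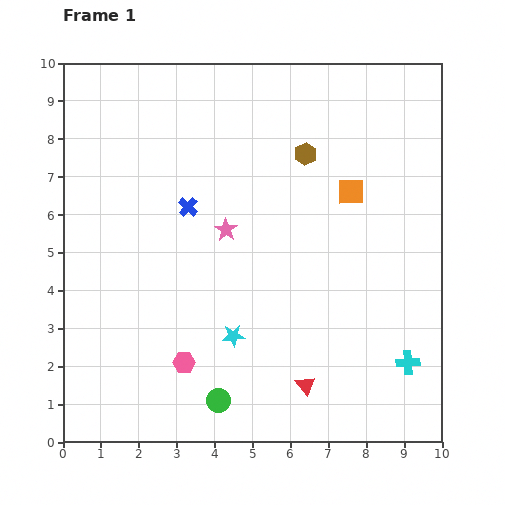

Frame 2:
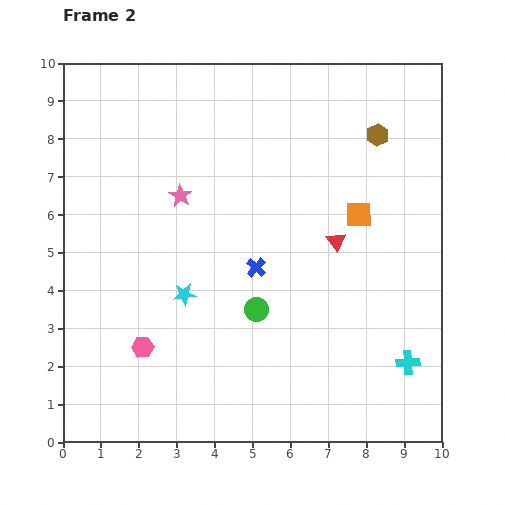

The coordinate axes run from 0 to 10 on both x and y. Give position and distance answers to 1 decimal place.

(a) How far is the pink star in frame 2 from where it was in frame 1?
1.5

The pink star moved from (4.3, 5.6) to (3.1, 6.5), a distance of √(1.2² + 0.9²) ≈ 1.5.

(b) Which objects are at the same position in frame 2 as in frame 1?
the cyan cross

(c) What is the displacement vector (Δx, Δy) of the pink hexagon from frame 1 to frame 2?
(-1.1, 0.4)

The pink hexagon was at (3.2, 2.1) in frame 1 and (2.1, 2.5) in frame 2.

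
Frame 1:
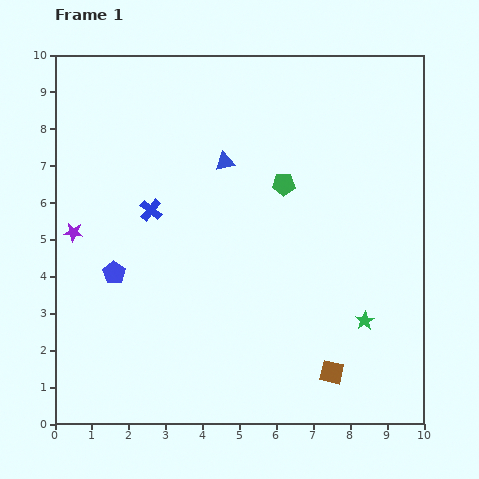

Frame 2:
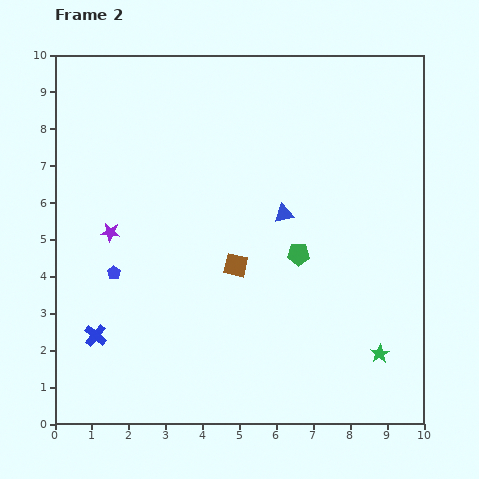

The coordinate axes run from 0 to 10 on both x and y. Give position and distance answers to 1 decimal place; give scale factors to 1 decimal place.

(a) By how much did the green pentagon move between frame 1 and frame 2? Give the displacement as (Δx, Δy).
(0.4, -1.9)

The green pentagon was at (6.2, 6.5) in frame 1 and (6.6, 4.6) in frame 2.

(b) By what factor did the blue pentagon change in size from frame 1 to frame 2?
0.6×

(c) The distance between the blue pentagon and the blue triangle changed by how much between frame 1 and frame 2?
+0.7

Distance in frame 1: 4.2. Distance in frame 2: 4.9.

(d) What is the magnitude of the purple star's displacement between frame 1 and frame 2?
1.0

The purple star moved from (0.5, 5.2) to (1.5, 5.2), a distance of √(1.0² + 0.0²) ≈ 1.0.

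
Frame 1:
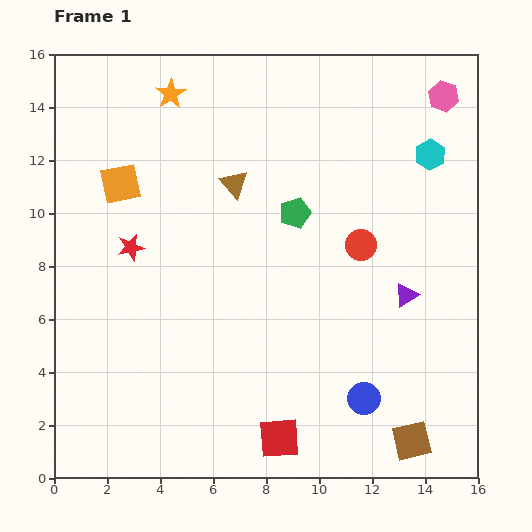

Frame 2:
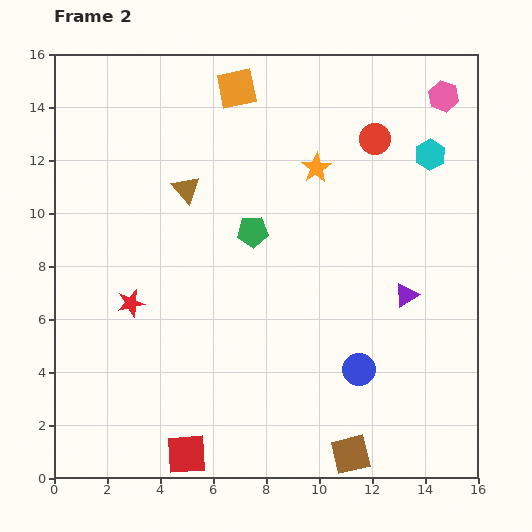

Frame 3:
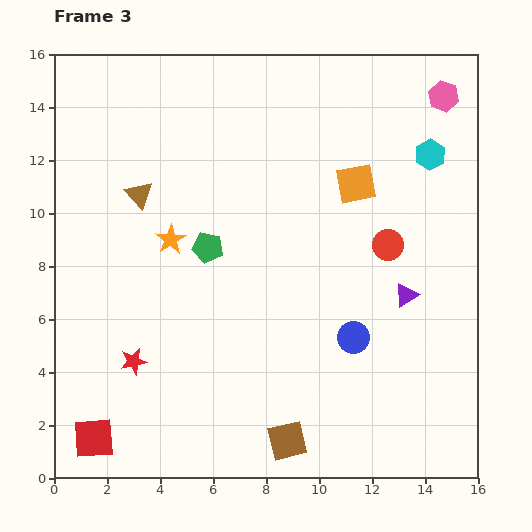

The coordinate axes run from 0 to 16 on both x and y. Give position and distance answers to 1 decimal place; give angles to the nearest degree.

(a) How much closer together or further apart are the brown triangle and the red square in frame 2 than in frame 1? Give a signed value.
+0.3

Distance in frame 1: 9.7. Distance in frame 2: 10.0.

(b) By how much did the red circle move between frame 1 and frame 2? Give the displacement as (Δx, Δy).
(0.5, 4.0)

The red circle was at (11.6, 8.8) in frame 1 and (12.1, 12.8) in frame 2.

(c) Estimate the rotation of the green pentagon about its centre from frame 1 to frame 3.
31° clockwise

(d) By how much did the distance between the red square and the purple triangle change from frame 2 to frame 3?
+2.8

Distance in frame 2: 10.2. Distance in frame 3: 13.0.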